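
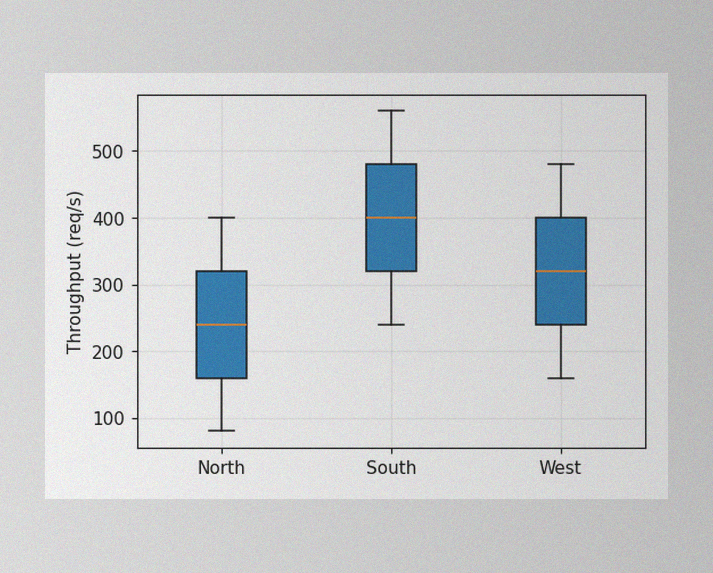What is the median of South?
400req/s

The image has some photo noise and uneven lighting. The median line in the South box sits at 400req/s.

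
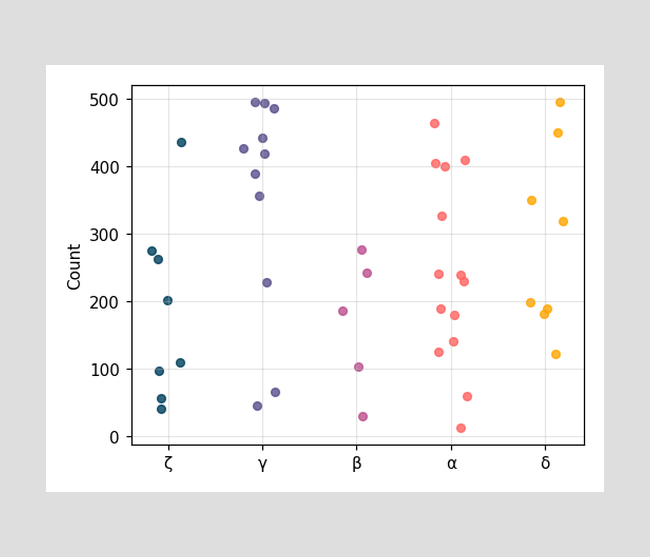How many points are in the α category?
14

Counting the markers in the α column gives 14.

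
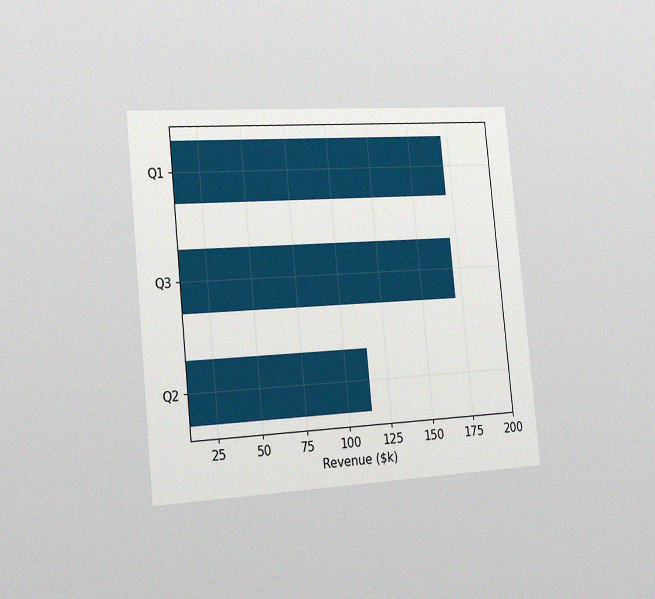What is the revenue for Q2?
The chart is tilted about 5° counter-clockwise and viewed slightly from the left, with some photo noise. Reading along the chart's x-axis, the Q2 bar reaches $114k.

$114k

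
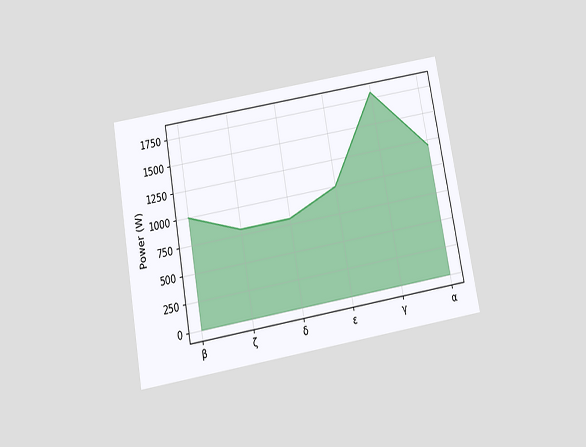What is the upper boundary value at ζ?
800W

The chart is tilted about 10° counter-clockwise and viewed slightly from below. At ζ the upper boundary is at 800W.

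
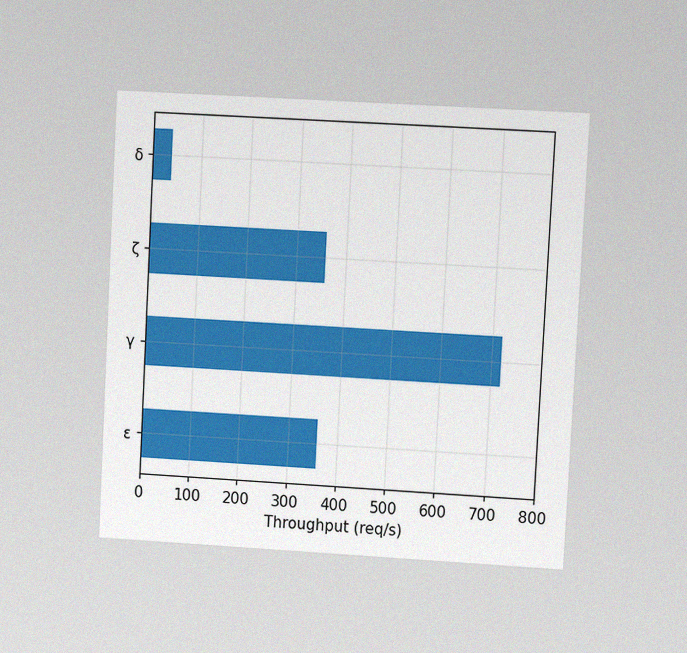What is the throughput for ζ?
The chart is tilted about 3° clockwise and viewed at a slight angle, with some photo noise. Reading along the chart's x-axis, the ζ bar reaches 360req/s.

360req/s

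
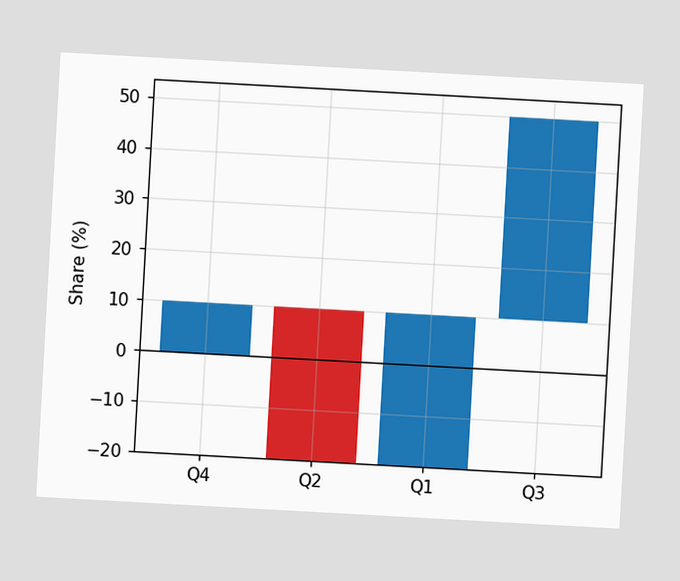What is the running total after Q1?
10%

The chart is tilted about 3° clockwise. After Q1 the running total reaches 10%.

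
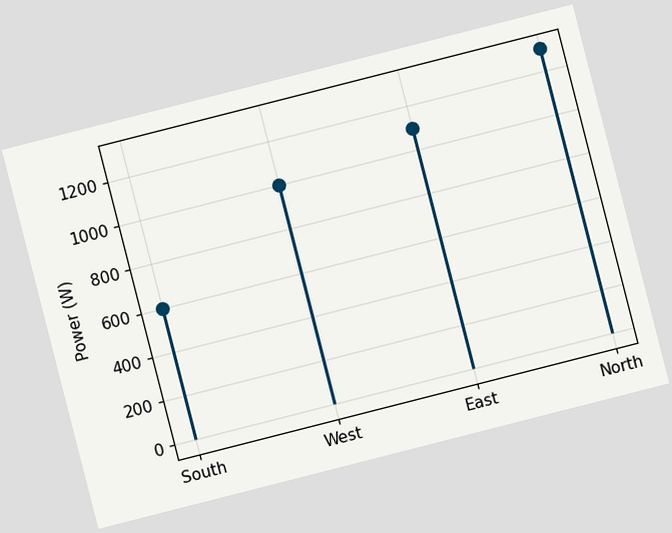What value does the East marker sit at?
The chart is tilted about 14° counter-clockwise. The East marker sits at 1100W.

1100W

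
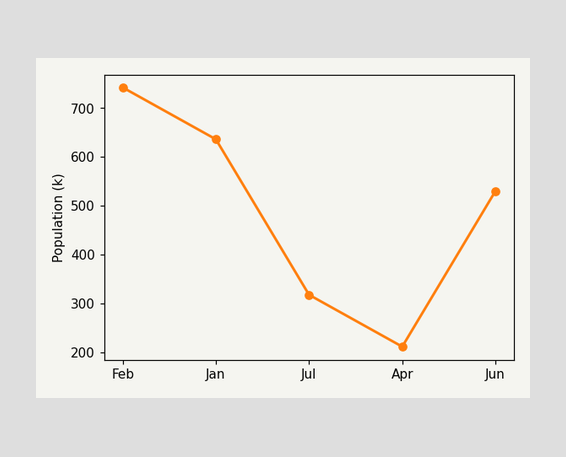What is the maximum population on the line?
742k

The highest point is at Feb, and reading across to the y-axis gives 742k.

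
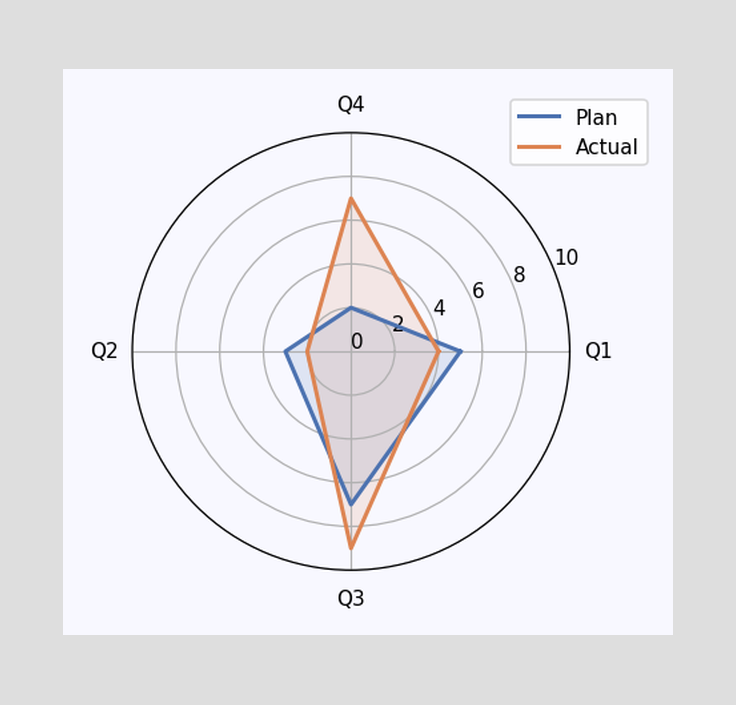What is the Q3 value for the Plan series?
On the Q3 axis, Plan reaches 7.

7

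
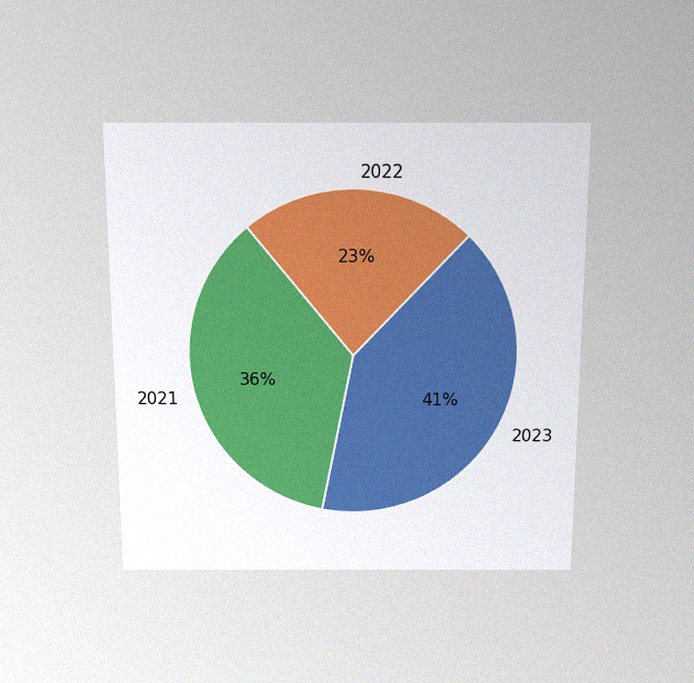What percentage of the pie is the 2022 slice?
23%

The chart is viewed slightly from above, with some photo noise. The 2022 slice takes up 23% of the pie.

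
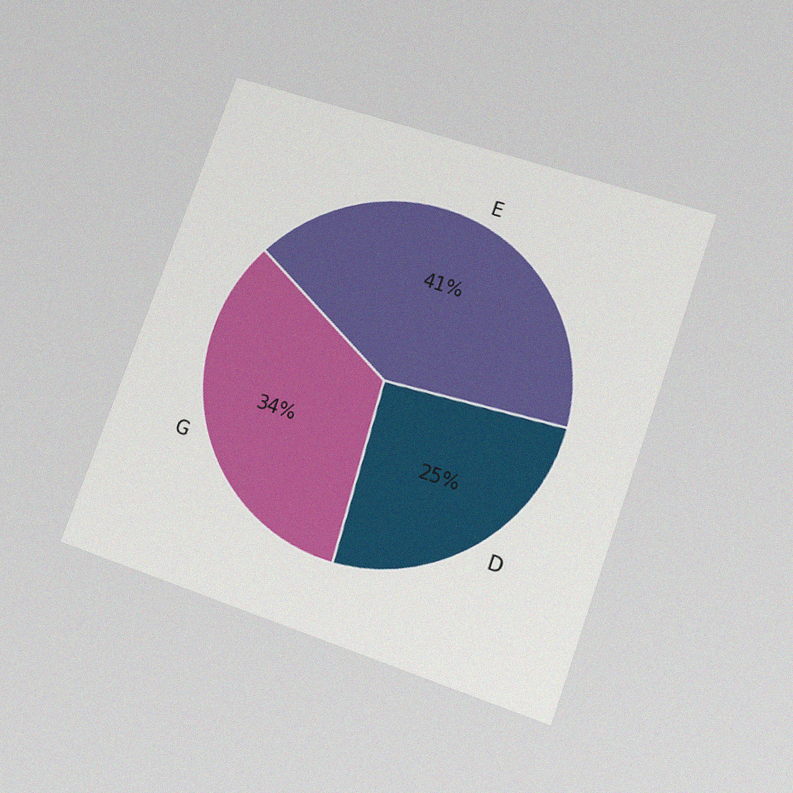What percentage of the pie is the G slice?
The chart is tilted about 20° clockwise and viewed at a slight angle, with some photo noise. The G slice takes up 34% of the pie.

34%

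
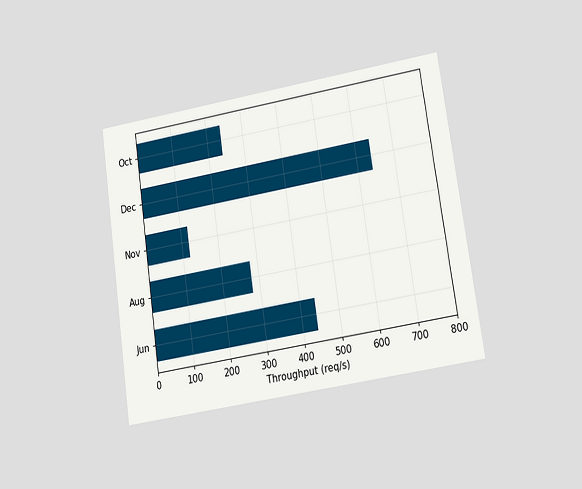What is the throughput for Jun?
The chart is tilted about 8° counter-clockwise and viewed at a slight angle. Reading along the chart's x-axis, the Jun bar reaches 440req/s.

440req/s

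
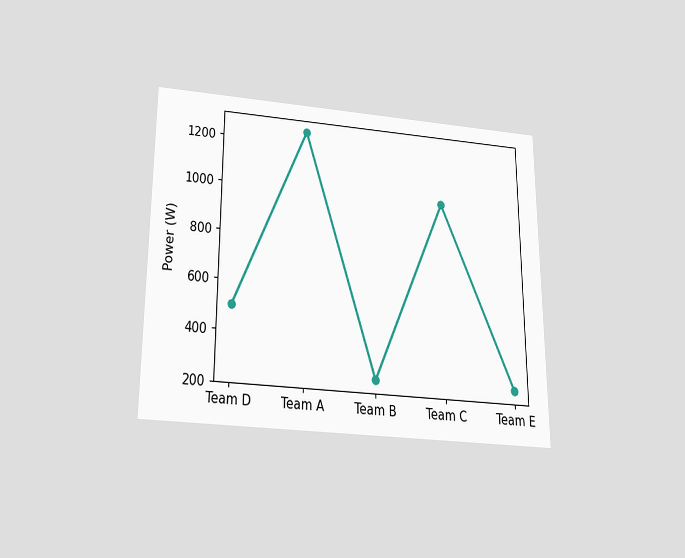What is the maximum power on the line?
1250W

The chart is viewed slightly from below. The highest point is at Team A, and reading across to the y-axis gives 1250W.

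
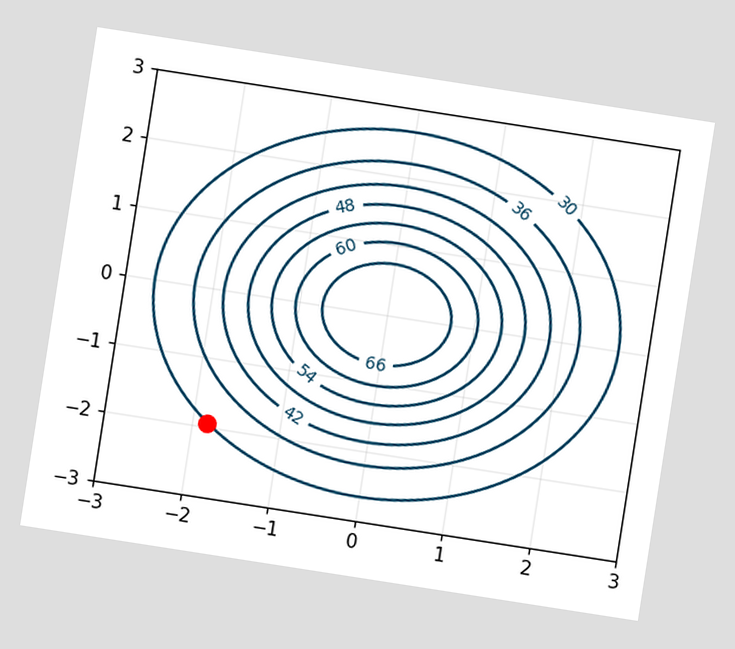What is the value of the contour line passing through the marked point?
30

The chart is tilted about 9° clockwise. The marked point sits on the contour labelled 30.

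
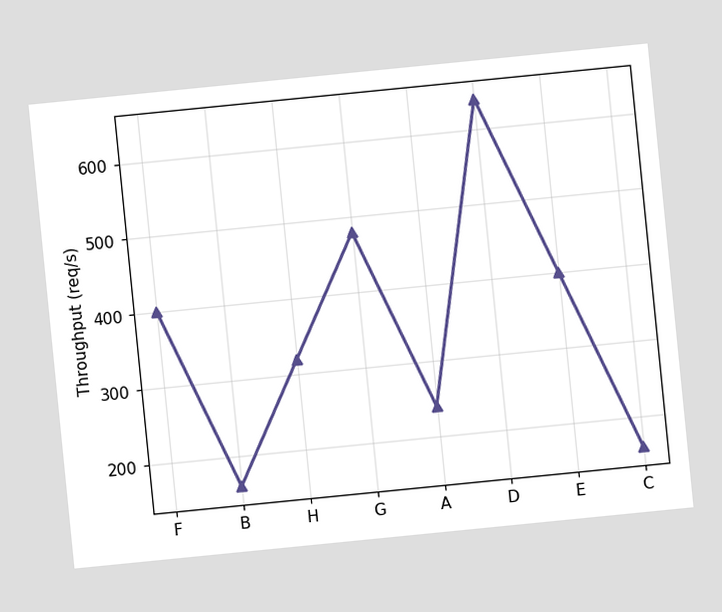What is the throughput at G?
The chart is tilted about 6° counter-clockwise. At G, the line is at 480req/s.

480req/s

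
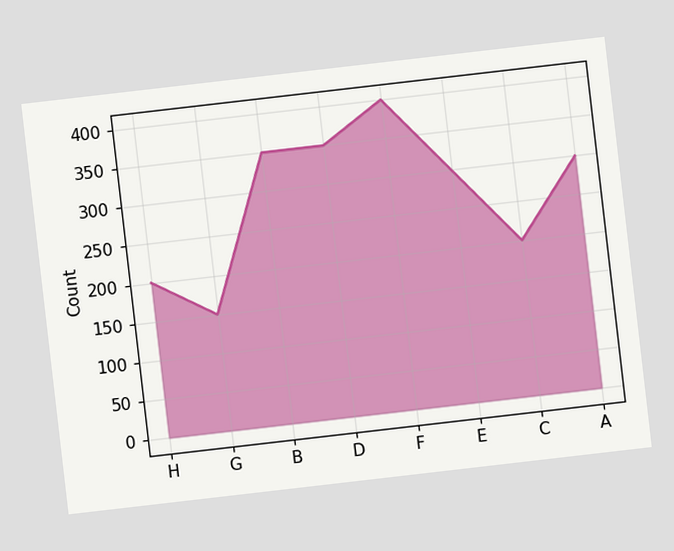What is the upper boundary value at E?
300

The chart is tilted about 7° counter-clockwise. At E the upper boundary is at 300.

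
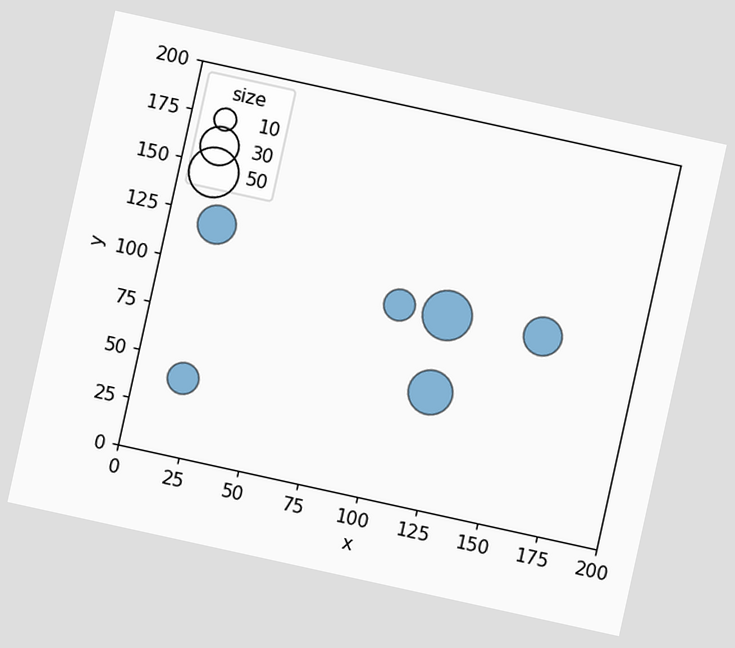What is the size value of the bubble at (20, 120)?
30

The chart is tilted about 12° clockwise. Matching the bubble at (20, 120) against the size legend gives 30.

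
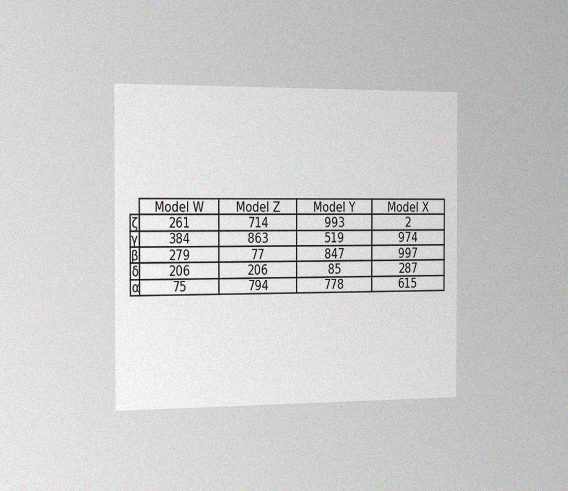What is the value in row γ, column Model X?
The chart is viewed slightly from the left, with some photo noise. The (γ, Model X) cell reads 974.

974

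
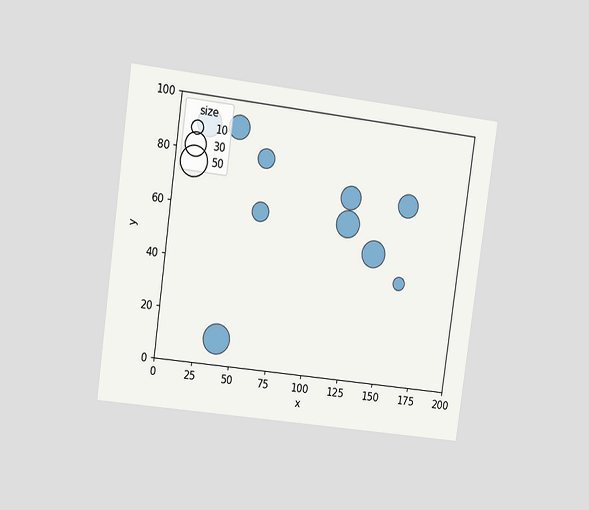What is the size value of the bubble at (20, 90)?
40

The chart is tilted about 8° clockwise and viewed slightly from the left. Matching the bubble at (20, 90) against the size legend gives 40.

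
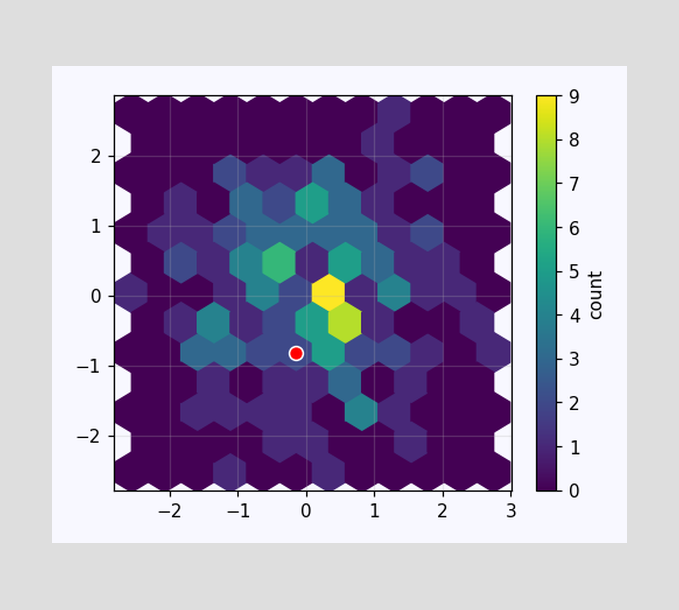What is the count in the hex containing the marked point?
The marked hex reads 2 on the colorbar.

2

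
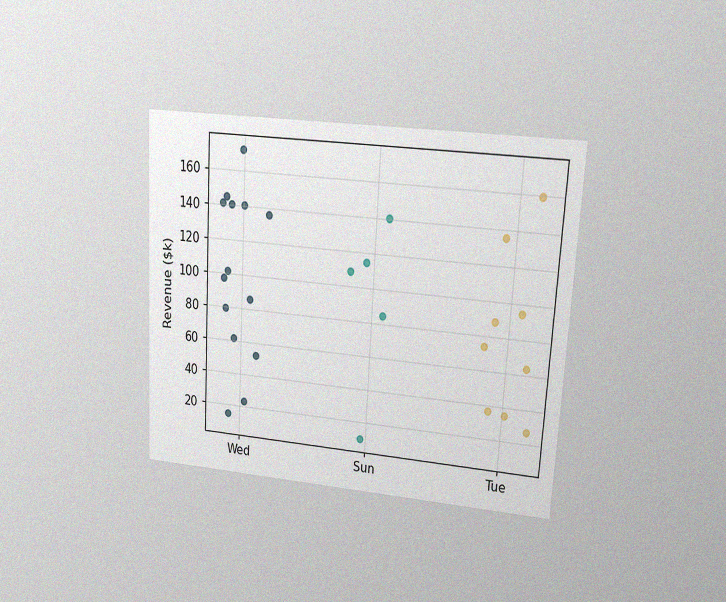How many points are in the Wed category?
The chart is tilted about 3° clockwise and viewed at a slight angle, with some photo noise. Counting the markers in the Wed column gives 14.

14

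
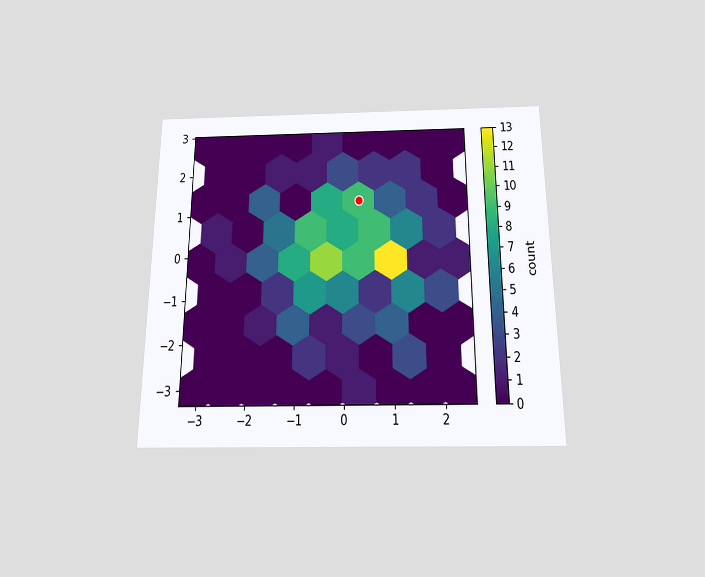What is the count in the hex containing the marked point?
9

The chart is viewed slightly from below. The marked hex reads 9 on the colorbar.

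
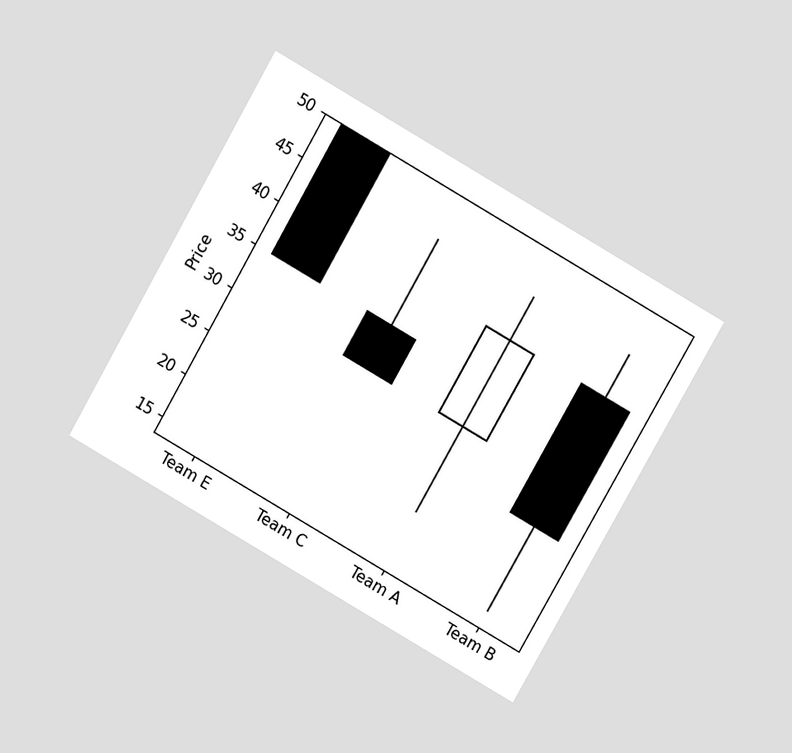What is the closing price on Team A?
40

The chart is tilted about 30° clockwise and viewed at a slight angle. The Team A candle closes at 40.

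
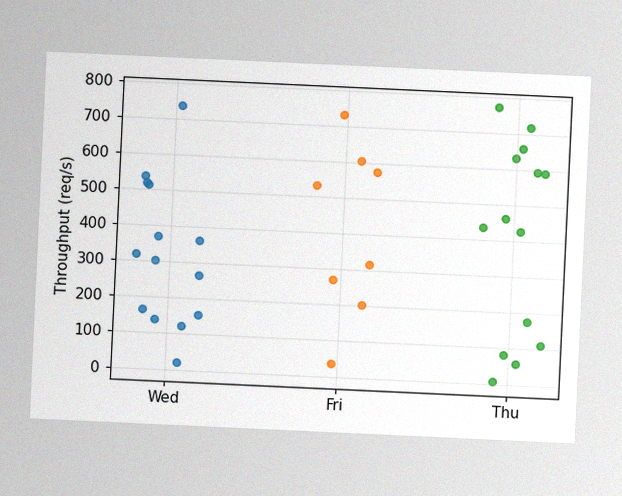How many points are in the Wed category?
14

The chart is tilted about 3° clockwise, with some photo noise. Counting the markers in the Wed column gives 14.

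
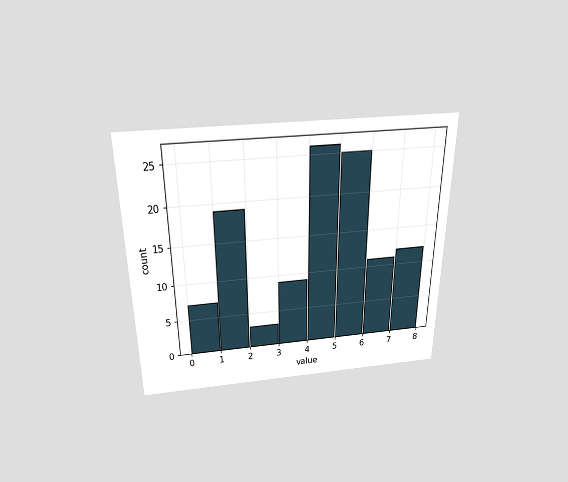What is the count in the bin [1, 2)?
The chart is viewed slightly from above. The [1, 2) bin has height 19.

19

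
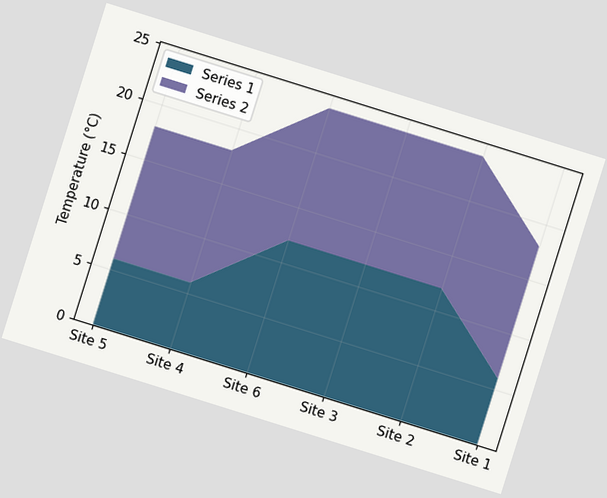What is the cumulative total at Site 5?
The chart is tilted about 17° clockwise. The stacked total at Site 5 reaches 18°C.

18°C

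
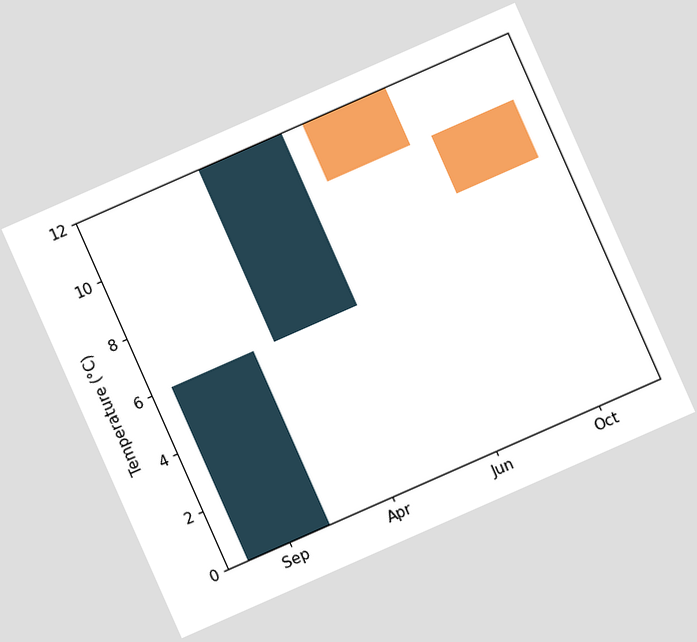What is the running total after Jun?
10°C

The chart is tilted about 24° counter-clockwise. After Jun the running total reaches 10°C.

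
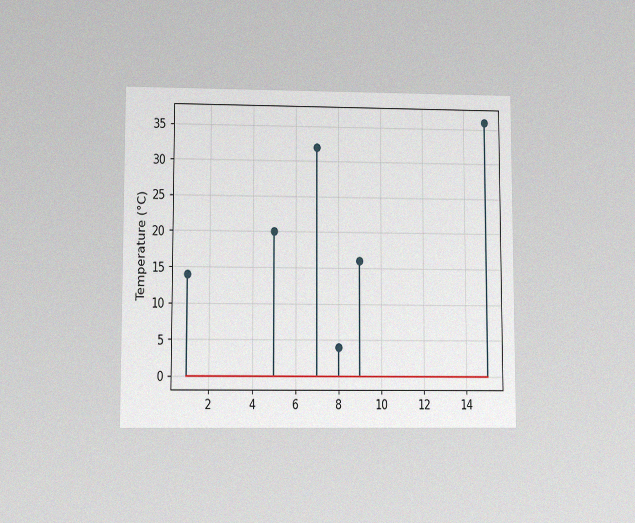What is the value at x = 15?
36°C

The chart is viewed at a slight angle, with some photo noise. The stem at x=15 reaches 36°C.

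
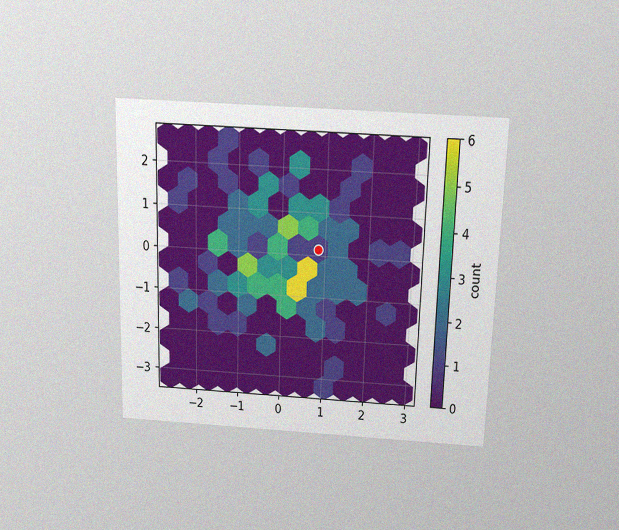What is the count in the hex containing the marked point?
1

The chart is viewed slightly from above, with some photo noise. The marked hex reads 1 on the colorbar.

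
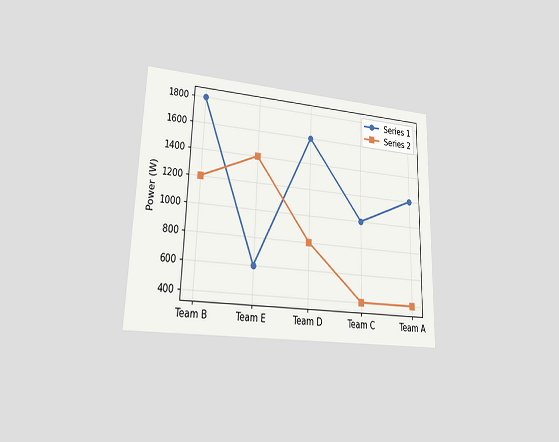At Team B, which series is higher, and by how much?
Series 1, by 600W

The chart is viewed at a slight angle. At Team B, Series 1 sits above the other line by 600W.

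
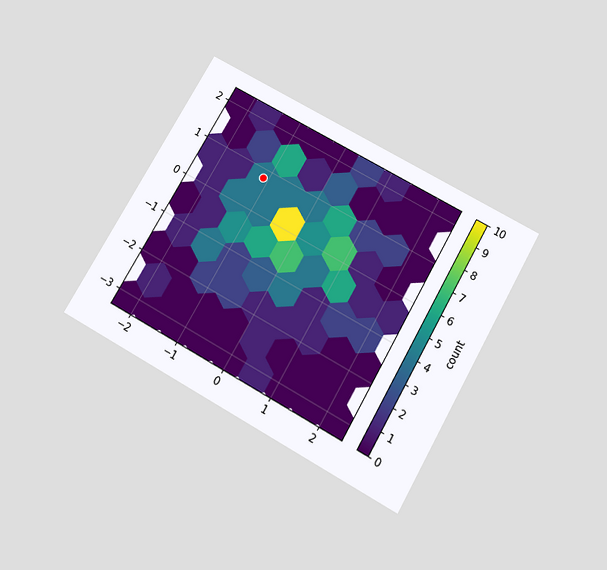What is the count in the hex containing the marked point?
4

The chart is tilted about 30° clockwise and viewed slightly from below. The marked hex reads 4 on the colorbar.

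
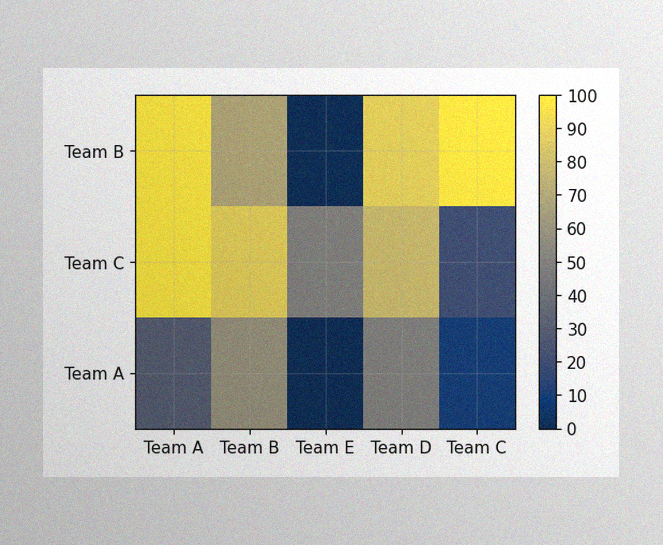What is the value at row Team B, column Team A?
100

The image has some photo noise and uneven lighting. Matching cell (Team B, Team A) against the colorbar gives 100.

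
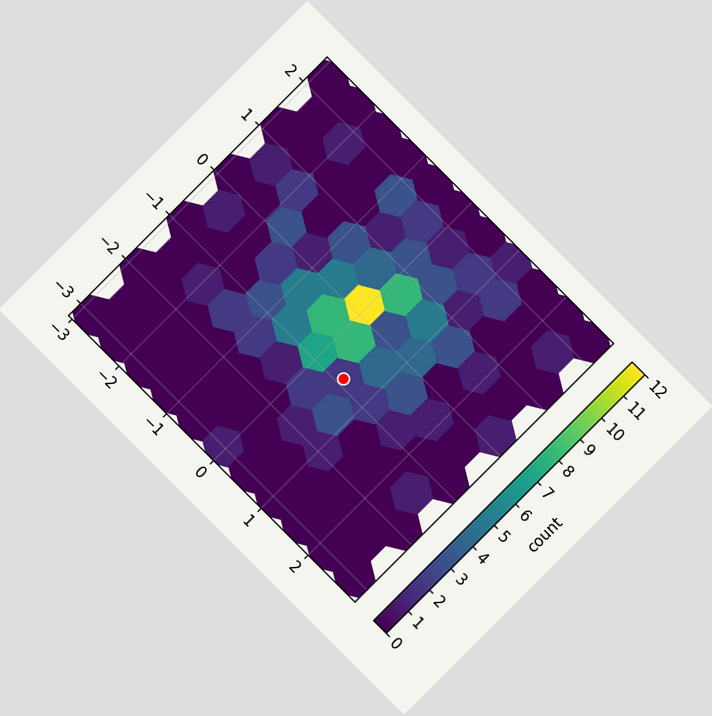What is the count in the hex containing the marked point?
2

The chart is tilted about 45° clockwise. The marked hex reads 2 on the colorbar.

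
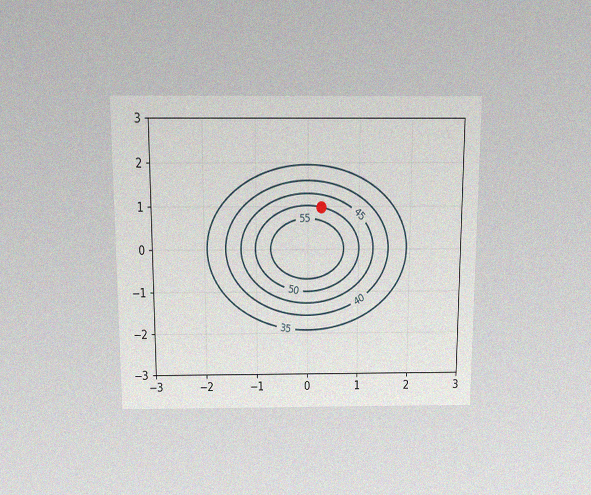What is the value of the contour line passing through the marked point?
The chart is viewed slightly from above, with some photo noise. The marked point sits on the contour labelled 50.

50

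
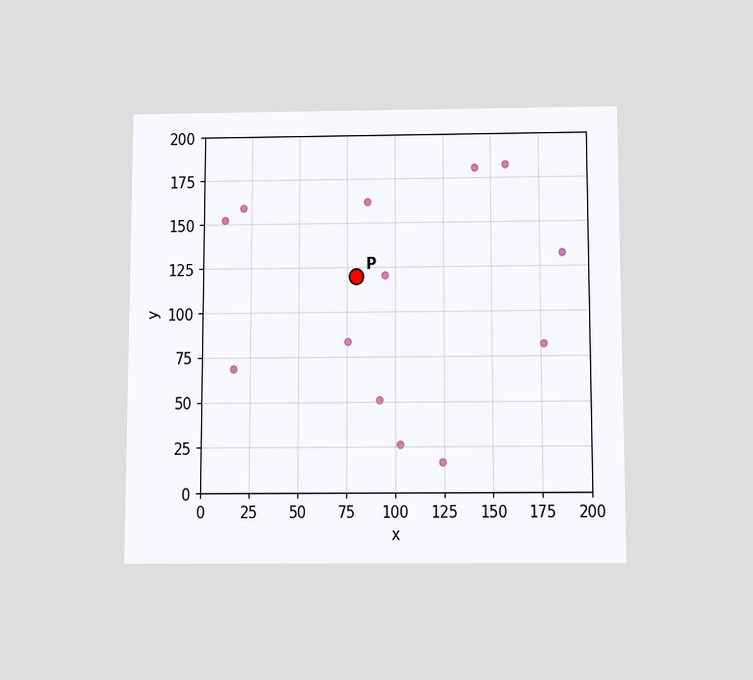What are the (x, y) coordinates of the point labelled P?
(80, 120)

The chart is viewed slightly from below. Following the gridlines from P to each axis, P sits at (80, 120).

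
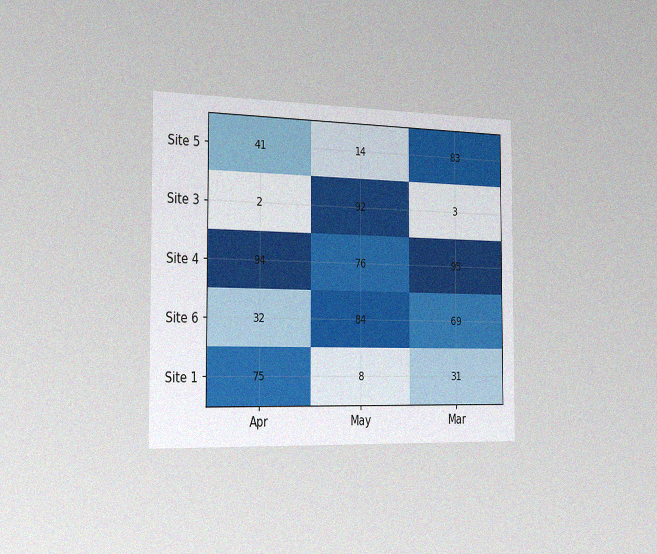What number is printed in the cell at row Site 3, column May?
The chart is viewed slightly from the left, with some photo noise. The (Site 3, May) cell reads 92.

92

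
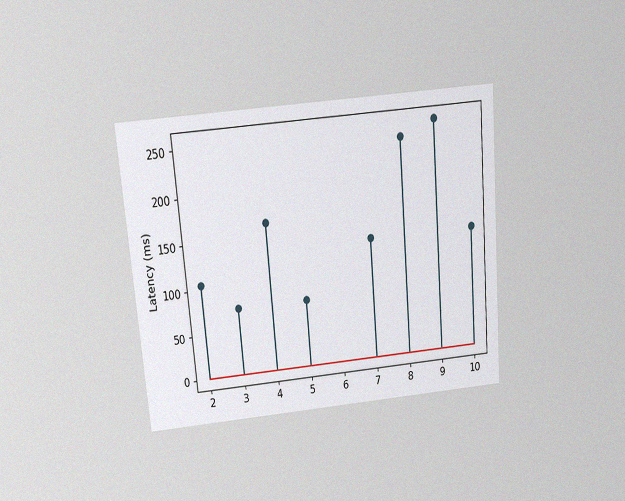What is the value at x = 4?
The chart is tilted about 5° counter-clockwise and viewed slightly from above, with some photo noise. The stem at x=4 reaches 165ms.

165ms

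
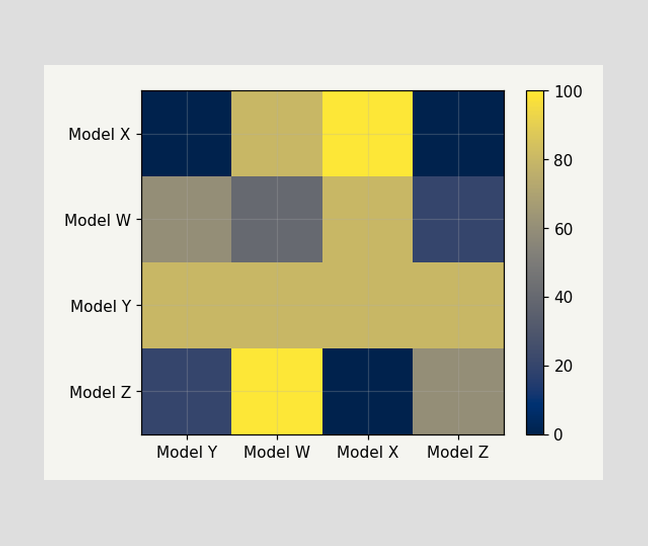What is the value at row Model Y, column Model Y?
80

Matching cell (Model Y, Model Y) against the colorbar gives 80.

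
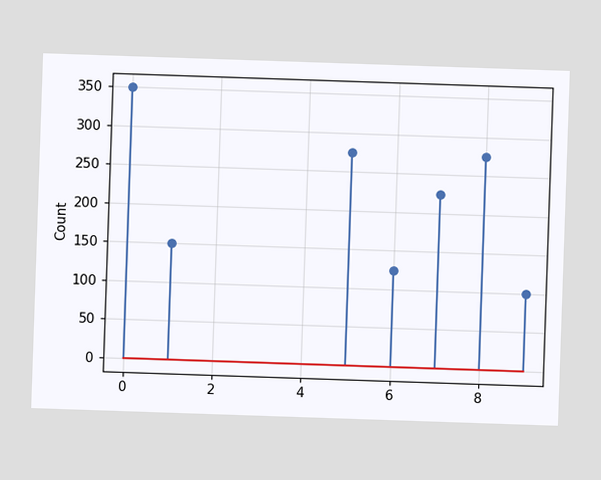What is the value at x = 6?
125

The stem at x=6 reaches 125.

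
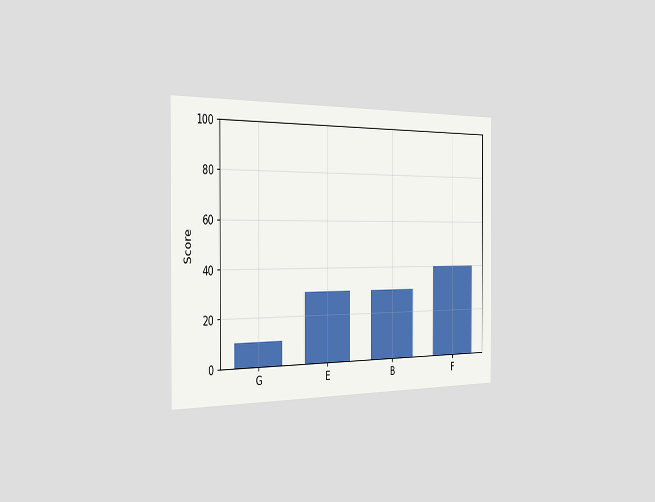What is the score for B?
30

The chart is viewed slightly from the left. Reading along the chart's y-axis, the B bar reaches 30.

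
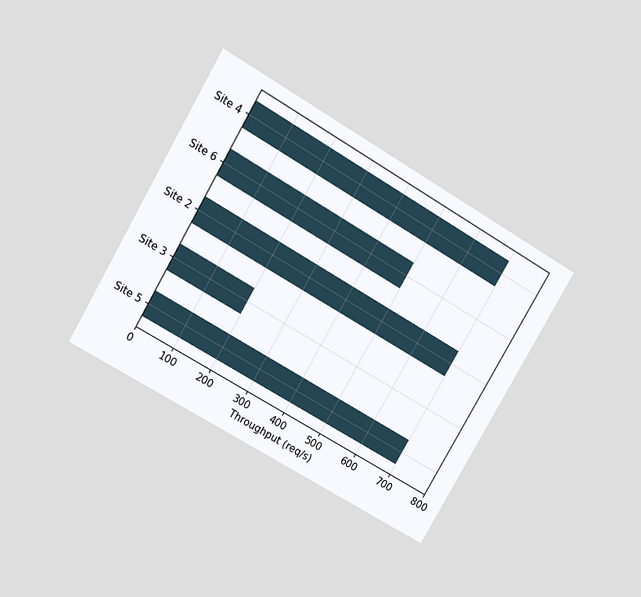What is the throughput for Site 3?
The chart is tilted about 30° clockwise and viewed slightly from above. Reading along the chart's x-axis, the Site 3 bar reaches 200req/s.

200req/s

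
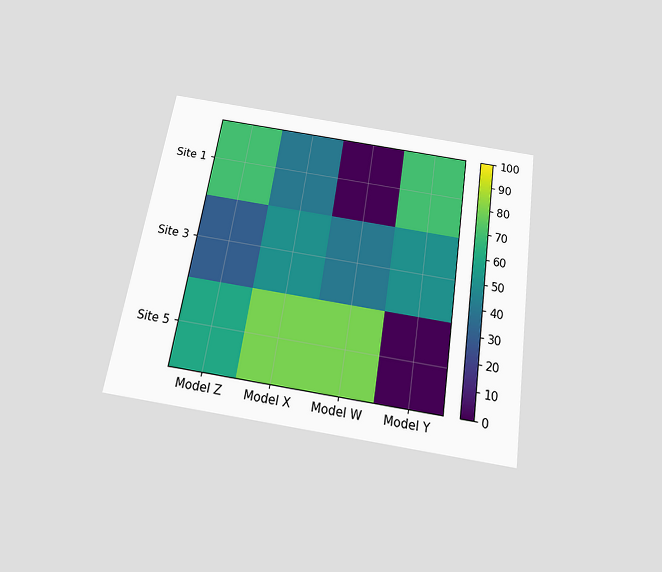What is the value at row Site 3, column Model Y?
50

The chart is tilted about 9° clockwise and viewed slightly from below. Matching cell (Site 3, Model Y) against the colorbar gives 50.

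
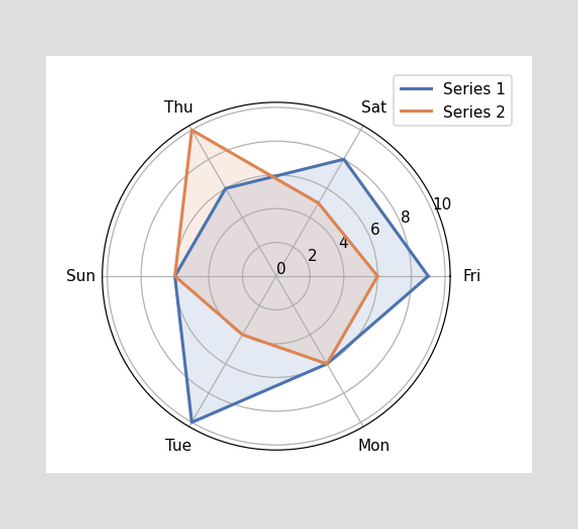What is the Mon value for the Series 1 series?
6

On the Mon axis, Series 1 reaches 6.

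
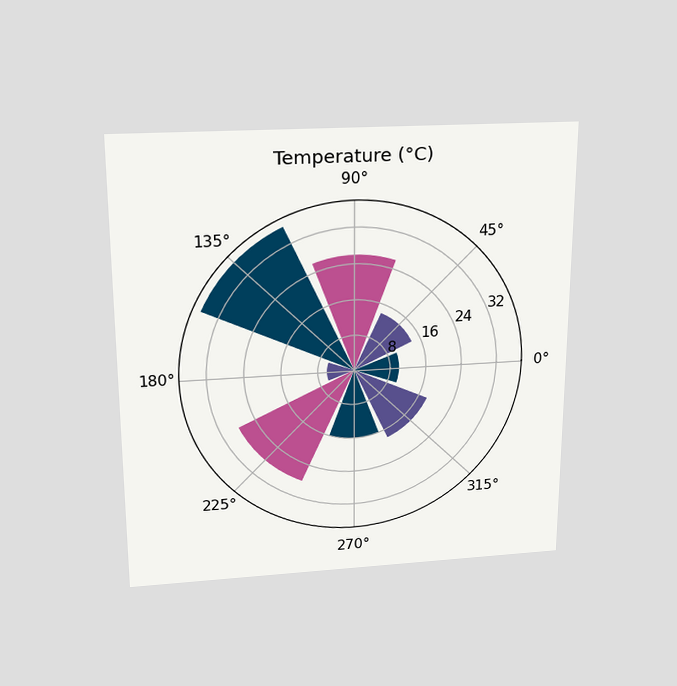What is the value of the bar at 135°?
The chart is viewed slightly from above. The bar at 135° reaches 36°C on the radial axis.

36°C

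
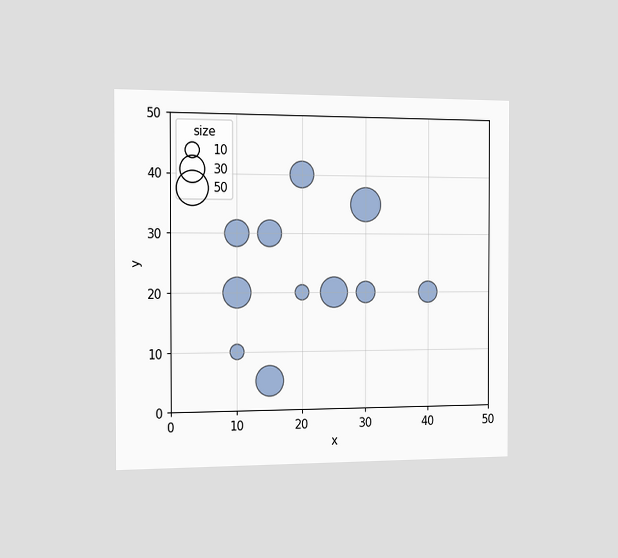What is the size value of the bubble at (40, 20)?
20

The chart is viewed slightly from the left. Matching the bubble at (40, 20) against the size legend gives 20.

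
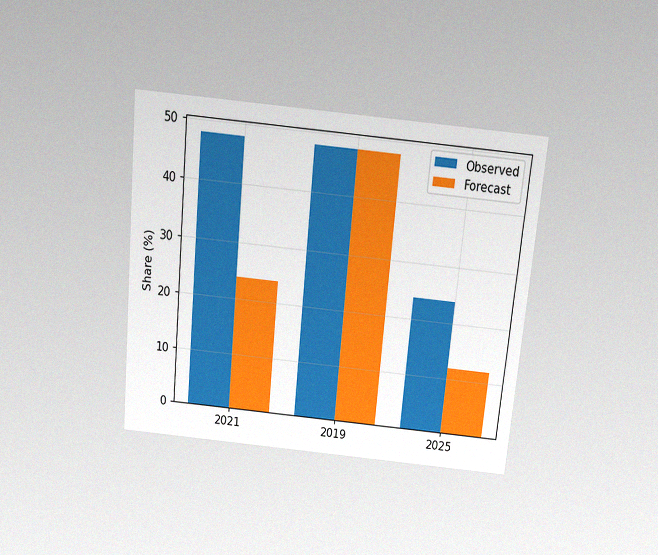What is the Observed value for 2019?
48%

The chart is tilted about 5° clockwise and viewed slightly from above, with some photo noise. The Observed bar at 2019 reaches 48% on the y-axis.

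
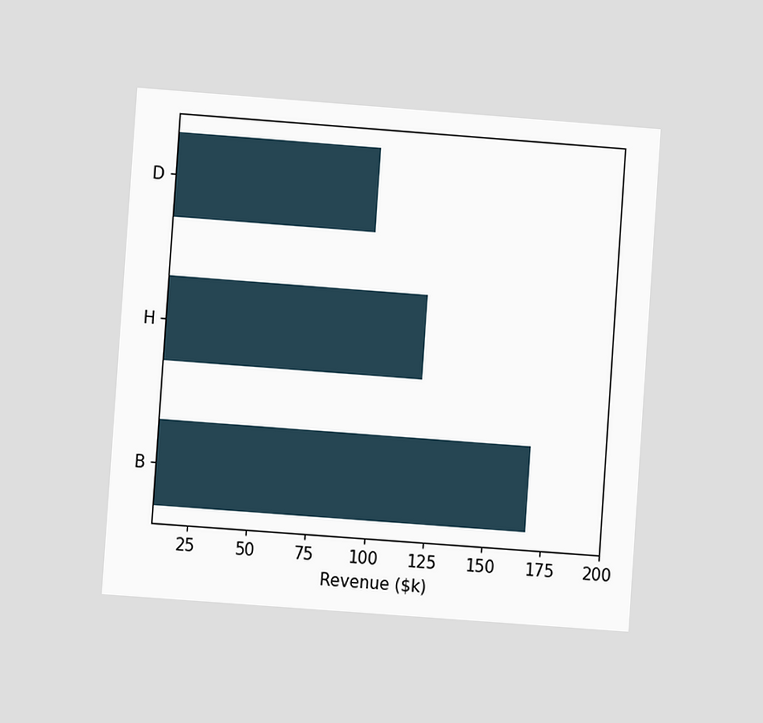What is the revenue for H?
$120k

The chart is tilted about 4° clockwise and viewed at a slight angle. Reading along the chart's x-axis, the H bar reaches $120k.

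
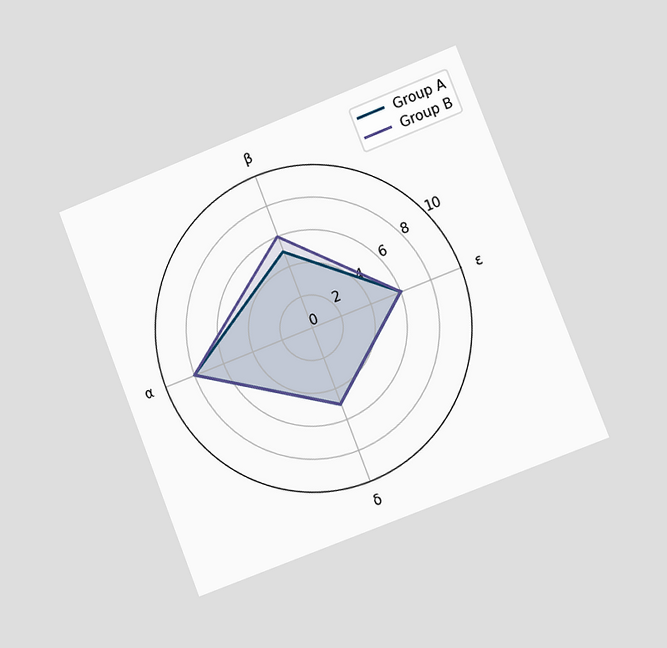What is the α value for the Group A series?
The chart is tilted about 21° counter-clockwise and viewed slightly from the right. On the α axis, Group A reaches 8.

8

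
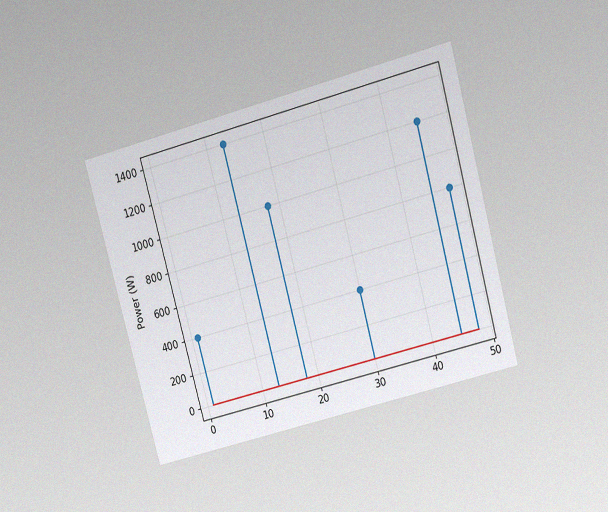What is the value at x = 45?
1200W

The chart is tilted about 15° counter-clockwise and viewed at a slight angle, with some photo noise. The stem at x=45 reaches 1200W.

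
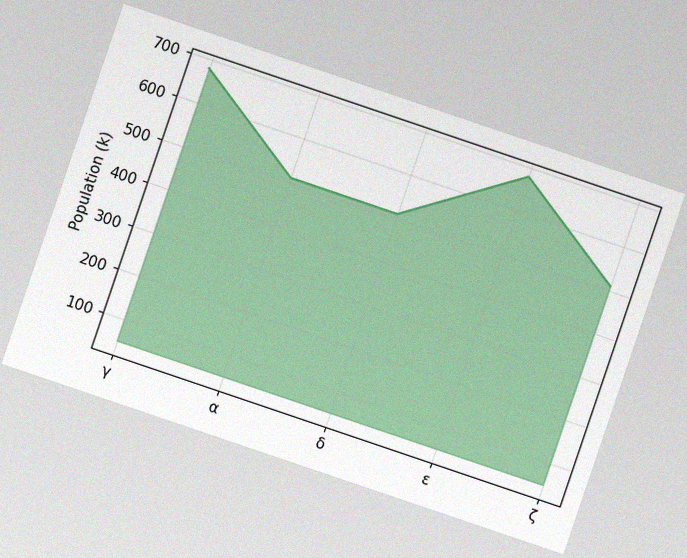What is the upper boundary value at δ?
510k

The chart is tilted about 19° clockwise, with some photo noise. At δ the upper boundary is at 510k.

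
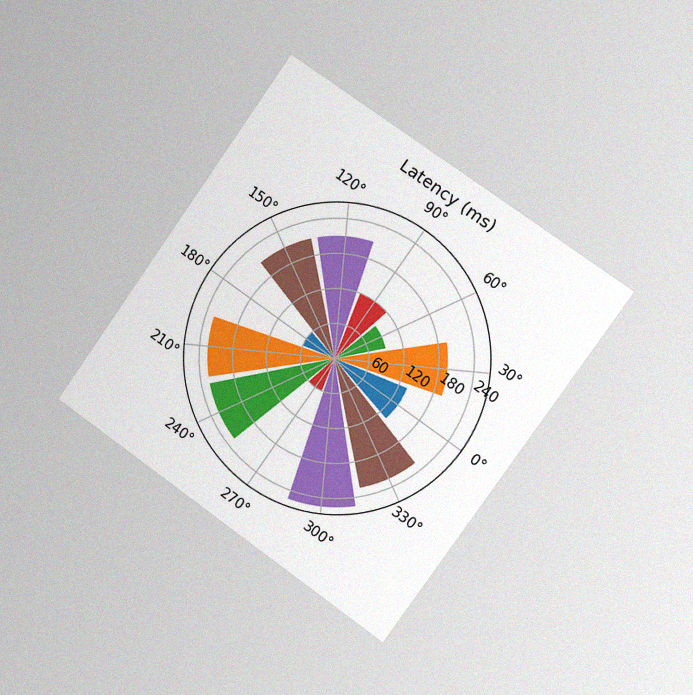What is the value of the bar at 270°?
60ms

The chart is tilted about 35° clockwise and viewed slightly from the right, with some photo noise. The bar at 270° reaches 60ms on the radial axis.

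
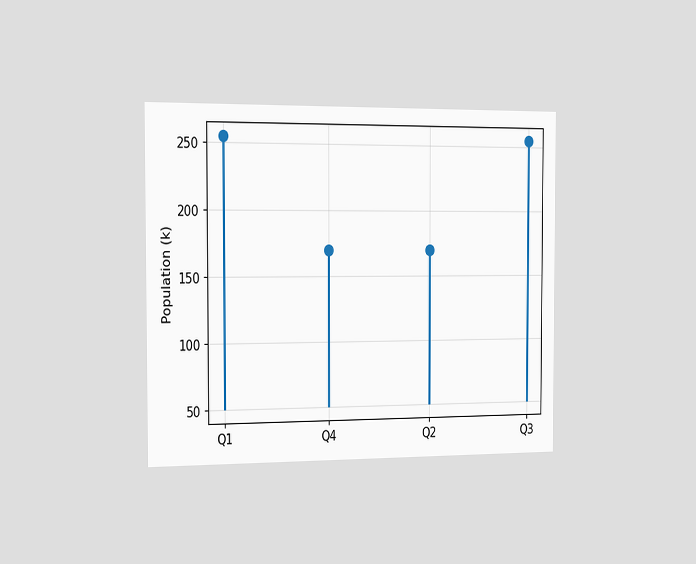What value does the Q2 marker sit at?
170k

The chart is viewed slightly from the left. The Q2 marker sits at 170k.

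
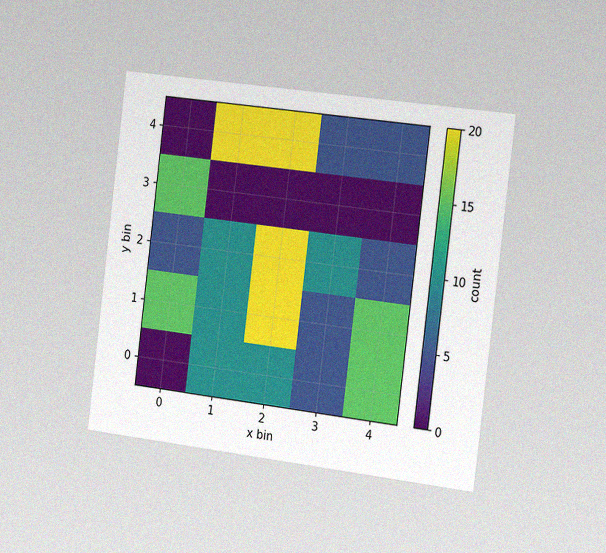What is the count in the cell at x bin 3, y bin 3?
0

The chart is tilted about 7° clockwise and viewed slightly from the right, with some photo noise. Matching the cell (3, 3) against the colorbar gives 0.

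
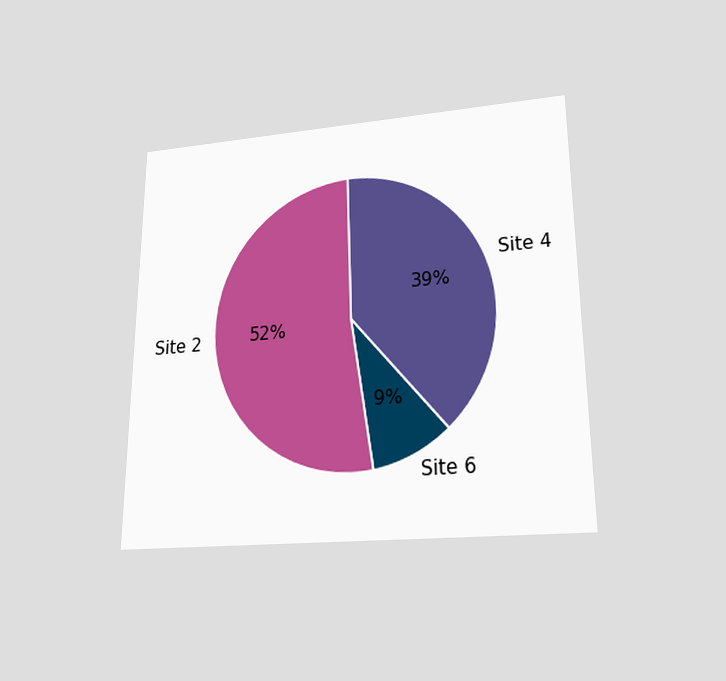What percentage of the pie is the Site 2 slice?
The chart is viewed slightly from below. The Site 2 slice takes up 52% of the pie.

52%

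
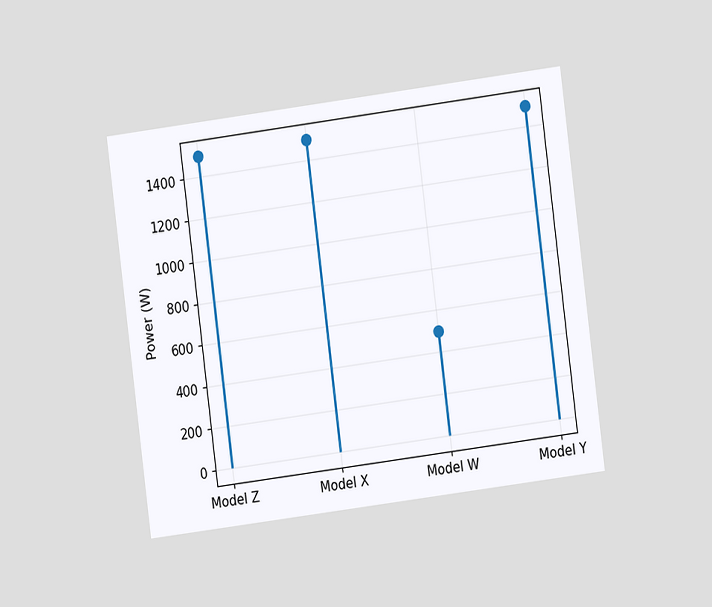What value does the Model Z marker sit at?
The chart is tilted about 7° counter-clockwise and viewed at a slight angle. The Model Z marker sits at 1500W.

1500W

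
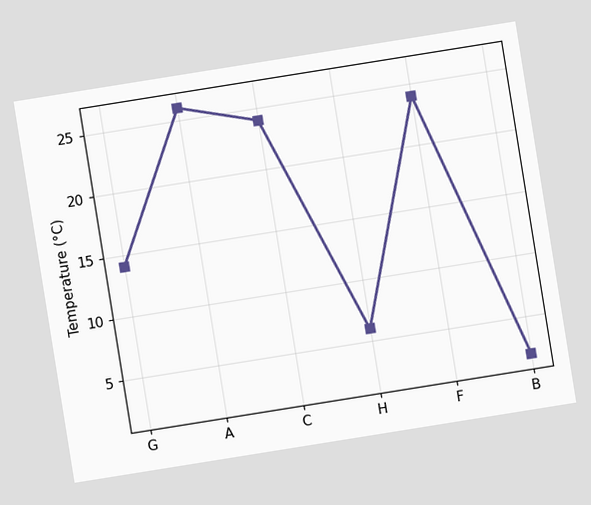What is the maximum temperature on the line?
The chart is tilted about 9° counter-clockwise. The highest point is at A, and reading across to the y-axis gives 26°C.

26°C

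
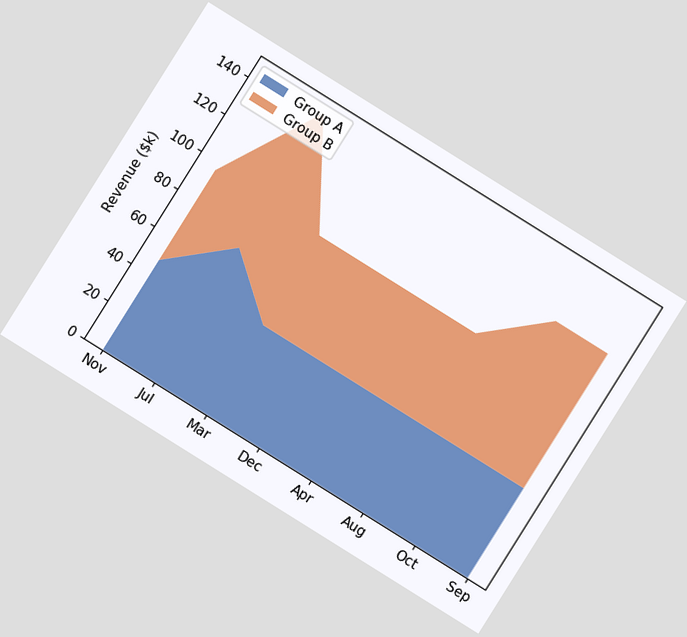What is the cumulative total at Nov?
$96k

The chart is tilted about 32° clockwise. The stacked total at Nov reaches $96k.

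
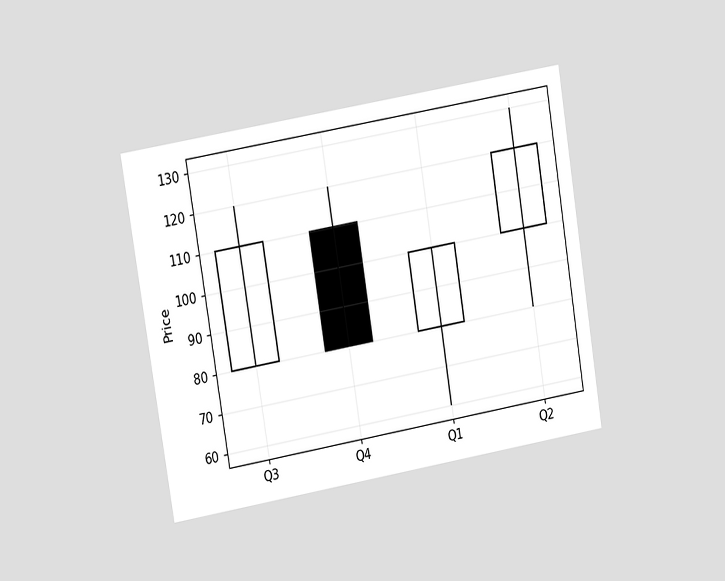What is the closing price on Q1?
100

The chart is tilted about 9° counter-clockwise and viewed at a slight angle. The Q1 candle closes at 100.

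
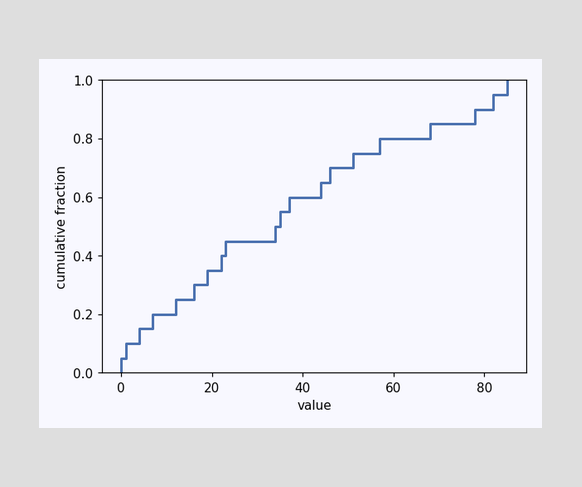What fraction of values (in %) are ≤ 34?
50%

At x=34 the ECDF step is at 50%.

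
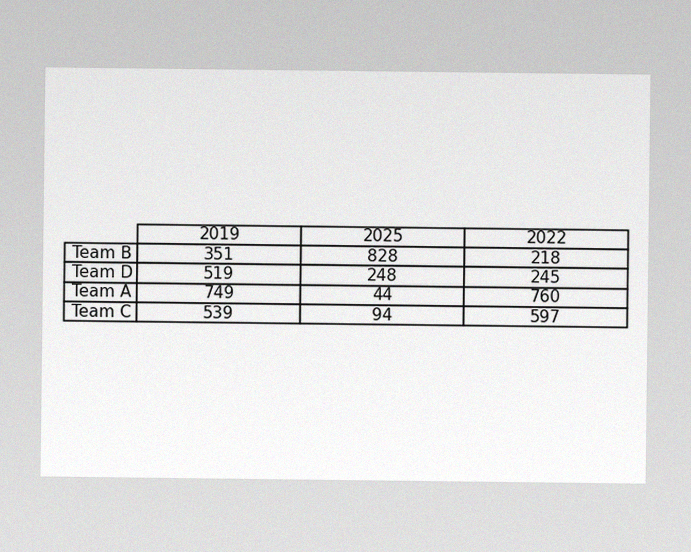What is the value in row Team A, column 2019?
The image has some photo noise and uneven lighting. The (Team A, 2019) cell reads 749.

749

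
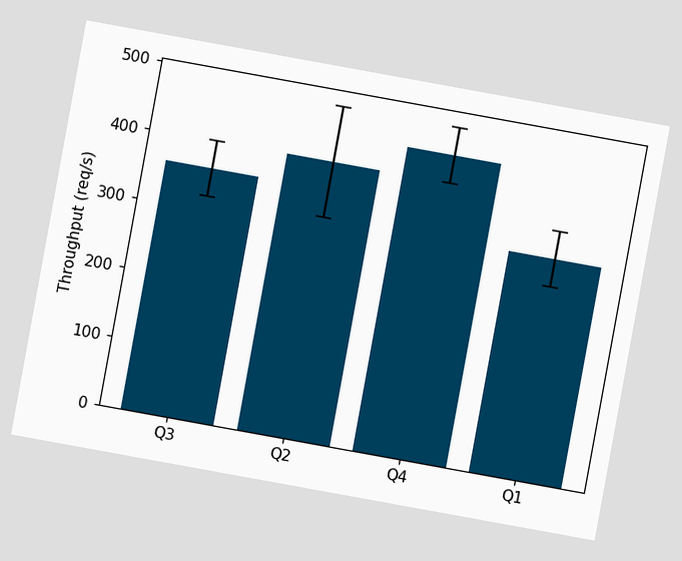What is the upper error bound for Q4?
The chart is tilted about 10° clockwise. The Q4 bar's upper whisker reaches 480req/s.

480req/s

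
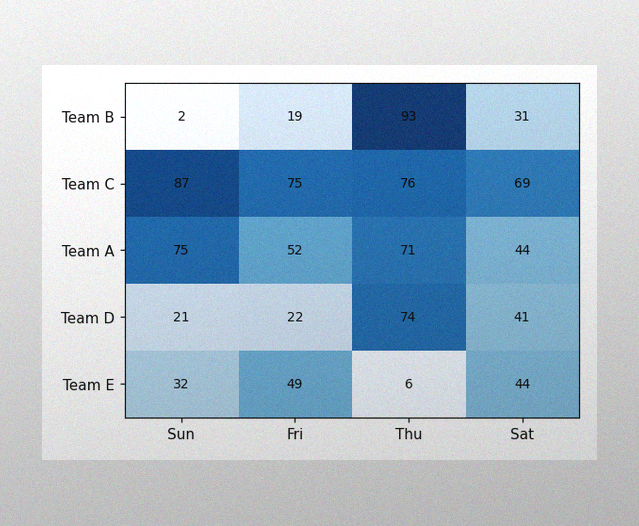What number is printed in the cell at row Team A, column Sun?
The image has some photo noise and uneven lighting. The (Team A, Sun) cell reads 75.

75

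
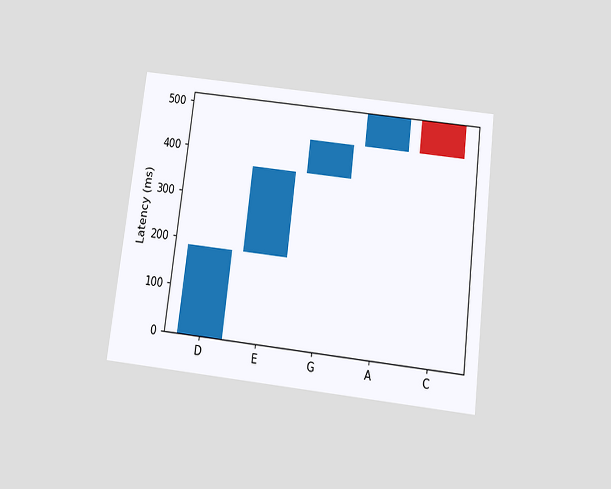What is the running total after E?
The chart is tilted about 7° clockwise and viewed slightly from below. After E the running total reaches 370ms.

370ms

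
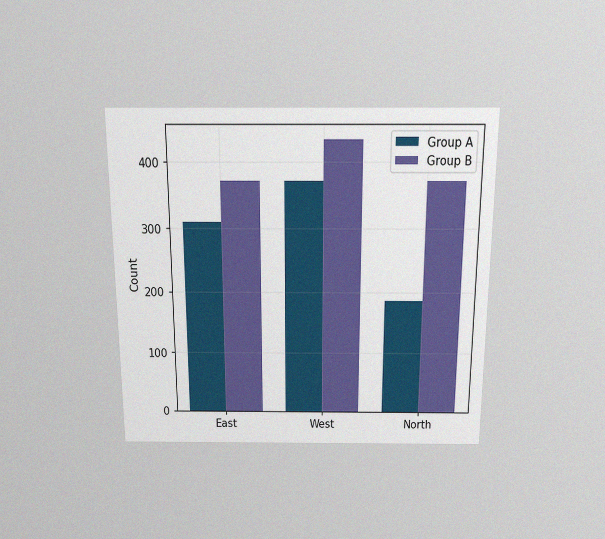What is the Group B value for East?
372

The chart is viewed slightly from above, with some photo noise. The Group B bar at East reaches 372 on the y-axis.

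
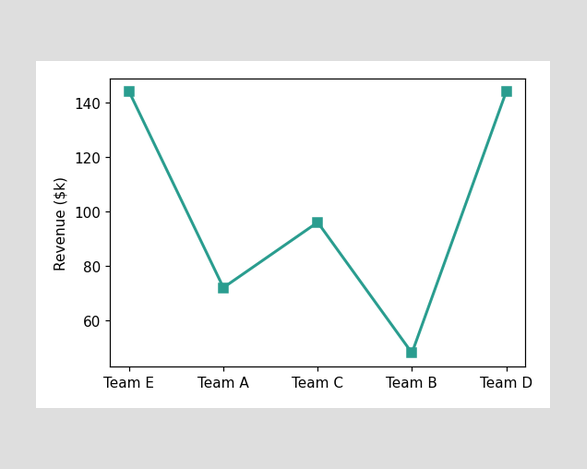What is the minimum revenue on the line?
$48k

The lowest point is at Team B, and reading across to the y-axis gives $48k.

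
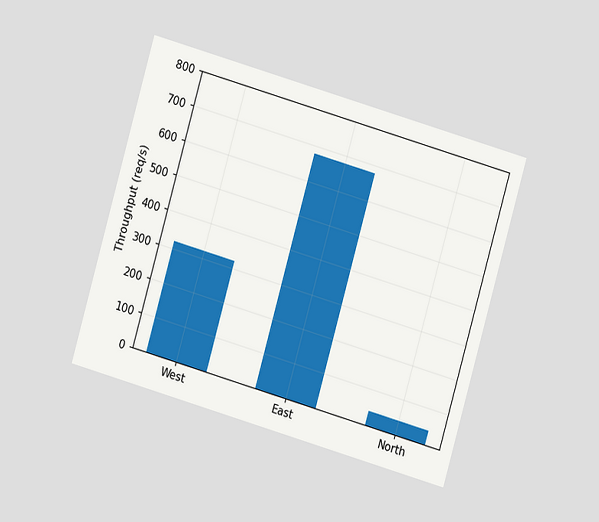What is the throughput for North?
The chart is tilted about 16° clockwise and viewed at a slight angle. Reading along the chart's y-axis, the North bar reaches 40req/s.

40req/s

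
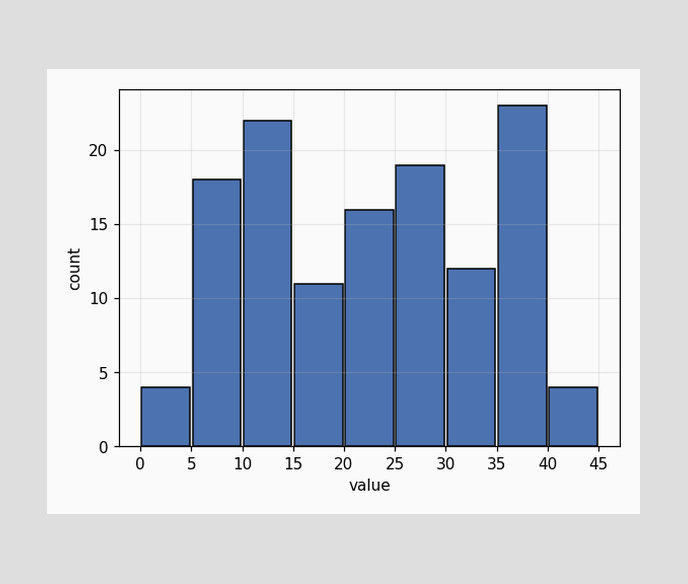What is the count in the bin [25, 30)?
19

The [25, 30) bin has height 19.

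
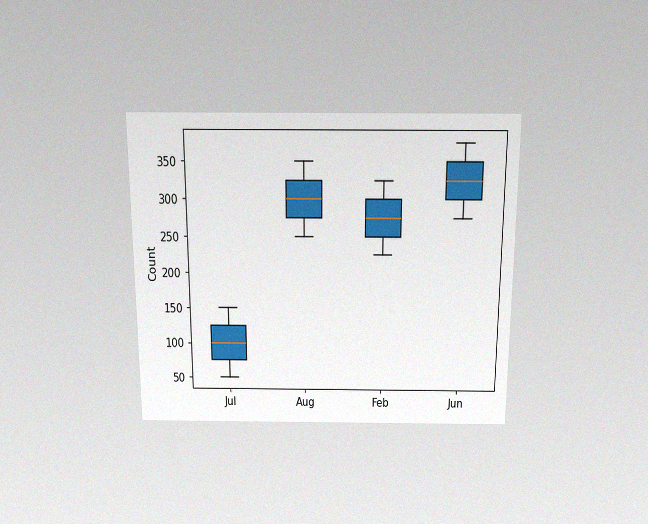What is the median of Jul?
100

The chart is viewed slightly from above, with some photo noise. The median line in the Jul box sits at 100.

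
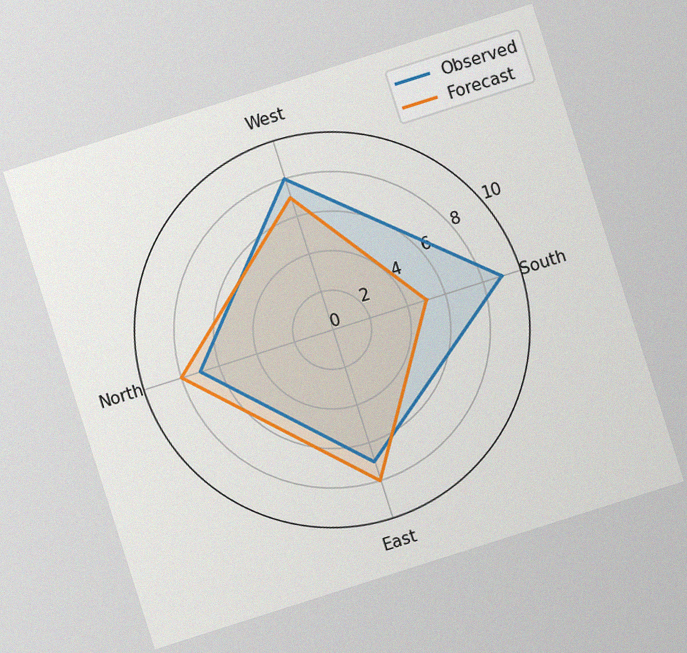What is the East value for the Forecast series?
The chart is tilted about 18° counter-clockwise, with some photo noise. On the East axis, Forecast reaches 8.

8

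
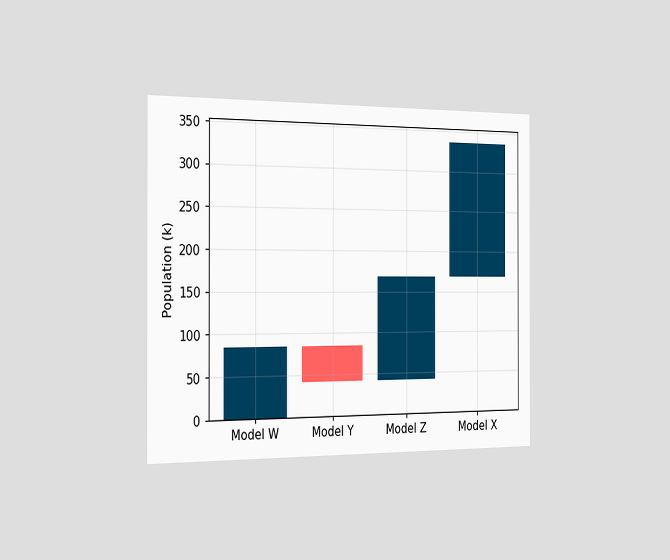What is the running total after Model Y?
42k

The chart is viewed slightly from the left. After Model Y the running total reaches 42k.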